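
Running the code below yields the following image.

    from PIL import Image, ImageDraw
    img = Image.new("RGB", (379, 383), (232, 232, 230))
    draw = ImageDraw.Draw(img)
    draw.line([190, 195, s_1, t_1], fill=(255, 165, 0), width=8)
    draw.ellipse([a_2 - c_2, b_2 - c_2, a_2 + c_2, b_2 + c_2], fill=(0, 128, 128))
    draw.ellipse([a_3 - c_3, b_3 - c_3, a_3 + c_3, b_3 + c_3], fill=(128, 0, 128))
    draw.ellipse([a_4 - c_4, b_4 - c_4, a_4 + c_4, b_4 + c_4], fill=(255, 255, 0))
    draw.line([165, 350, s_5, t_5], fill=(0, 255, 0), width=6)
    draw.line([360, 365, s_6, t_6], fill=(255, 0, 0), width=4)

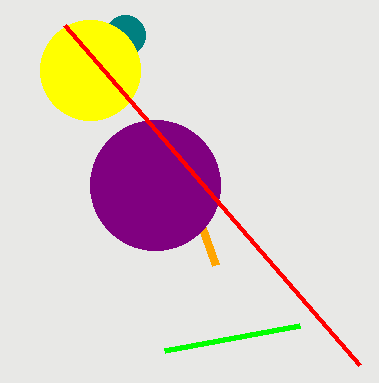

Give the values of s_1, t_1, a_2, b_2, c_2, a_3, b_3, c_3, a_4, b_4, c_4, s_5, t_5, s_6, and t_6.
s_1 = 215
t_1 = 265
a_2 = 125
b_2 = 35
c_2 = 20
a_3 = 155
b_3 = 185
c_3 = 65
a_4 = 90
b_4 = 70
c_4 = 50
s_5 = 300
t_5 = 325
s_6 = 65
t_6 = 25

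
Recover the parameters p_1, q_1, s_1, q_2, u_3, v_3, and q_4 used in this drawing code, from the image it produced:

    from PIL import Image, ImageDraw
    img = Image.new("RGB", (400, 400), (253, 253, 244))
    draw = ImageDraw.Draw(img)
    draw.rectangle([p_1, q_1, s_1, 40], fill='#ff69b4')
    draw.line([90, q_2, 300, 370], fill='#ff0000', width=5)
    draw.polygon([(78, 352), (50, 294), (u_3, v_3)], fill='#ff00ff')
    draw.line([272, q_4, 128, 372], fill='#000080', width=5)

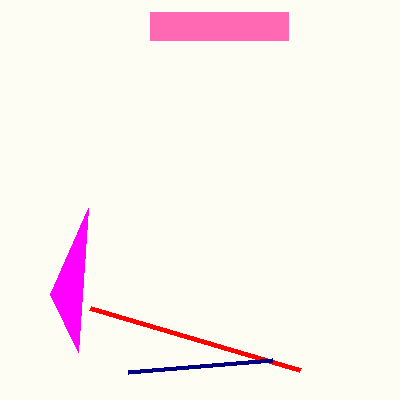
p_1 = 150; q_1 = 12; s_1 = 288; q_2 = 308; u_3 = 88; v_3 = 208; q_4 = 360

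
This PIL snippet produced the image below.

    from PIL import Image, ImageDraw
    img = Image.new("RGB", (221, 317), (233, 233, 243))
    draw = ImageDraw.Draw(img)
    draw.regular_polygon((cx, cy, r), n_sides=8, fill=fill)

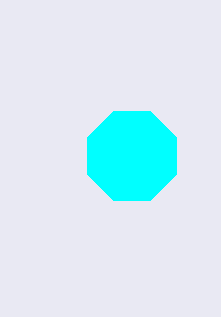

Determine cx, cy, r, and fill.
cx = 132, cy = 156, r = 48, fill = 'cyan'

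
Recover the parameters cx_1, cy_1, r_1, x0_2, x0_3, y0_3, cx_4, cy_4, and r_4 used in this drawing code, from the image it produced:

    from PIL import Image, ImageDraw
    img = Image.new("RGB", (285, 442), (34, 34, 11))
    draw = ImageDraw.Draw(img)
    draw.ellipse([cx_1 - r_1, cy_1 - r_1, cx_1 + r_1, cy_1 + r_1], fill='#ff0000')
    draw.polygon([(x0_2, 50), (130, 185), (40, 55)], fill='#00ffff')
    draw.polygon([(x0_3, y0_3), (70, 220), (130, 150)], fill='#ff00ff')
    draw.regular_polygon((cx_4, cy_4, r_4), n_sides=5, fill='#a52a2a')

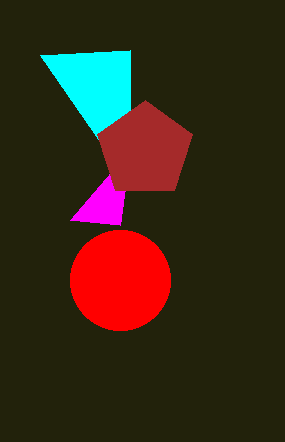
cx_1 = 120
cy_1 = 280
r_1 = 50
x0_2 = 130
x0_3 = 120
y0_3 = 225
cx_4 = 145
cy_4 = 150
r_4 = 50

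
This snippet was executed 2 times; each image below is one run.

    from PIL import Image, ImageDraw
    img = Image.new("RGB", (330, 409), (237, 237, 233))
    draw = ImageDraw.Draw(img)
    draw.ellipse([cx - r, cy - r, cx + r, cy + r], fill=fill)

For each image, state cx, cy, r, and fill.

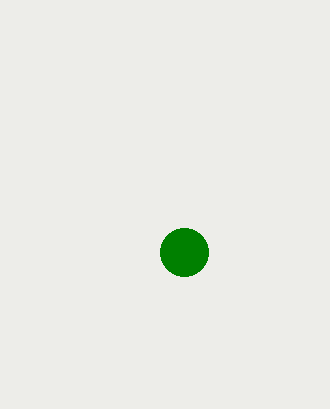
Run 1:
cx = 184; cy = 252; r = 24; fill = 'green'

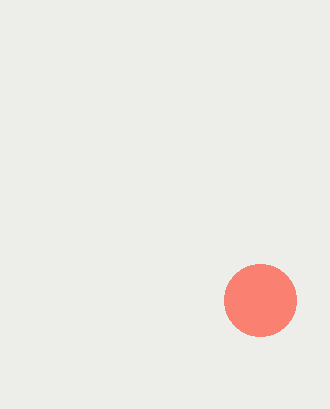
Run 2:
cx = 260, cy = 300, r = 36, fill = 'salmon'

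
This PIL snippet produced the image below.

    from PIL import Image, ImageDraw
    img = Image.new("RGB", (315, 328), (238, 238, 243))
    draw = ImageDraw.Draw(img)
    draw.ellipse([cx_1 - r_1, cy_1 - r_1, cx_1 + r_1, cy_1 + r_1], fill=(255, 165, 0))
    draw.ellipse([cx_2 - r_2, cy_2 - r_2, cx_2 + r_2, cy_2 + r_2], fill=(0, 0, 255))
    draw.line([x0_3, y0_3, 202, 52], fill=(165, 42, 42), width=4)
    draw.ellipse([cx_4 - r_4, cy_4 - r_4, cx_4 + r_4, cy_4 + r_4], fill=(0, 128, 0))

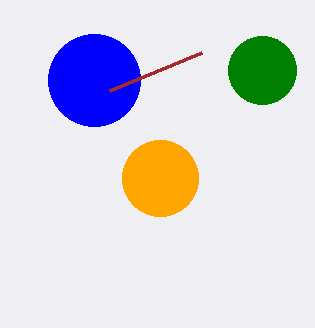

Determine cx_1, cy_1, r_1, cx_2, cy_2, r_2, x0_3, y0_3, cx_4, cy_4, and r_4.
cx_1 = 160, cy_1 = 178, r_1 = 38, cx_2 = 94, cy_2 = 80, r_2 = 46, x0_3 = 110, y0_3 = 90, cx_4 = 262, cy_4 = 70, r_4 = 34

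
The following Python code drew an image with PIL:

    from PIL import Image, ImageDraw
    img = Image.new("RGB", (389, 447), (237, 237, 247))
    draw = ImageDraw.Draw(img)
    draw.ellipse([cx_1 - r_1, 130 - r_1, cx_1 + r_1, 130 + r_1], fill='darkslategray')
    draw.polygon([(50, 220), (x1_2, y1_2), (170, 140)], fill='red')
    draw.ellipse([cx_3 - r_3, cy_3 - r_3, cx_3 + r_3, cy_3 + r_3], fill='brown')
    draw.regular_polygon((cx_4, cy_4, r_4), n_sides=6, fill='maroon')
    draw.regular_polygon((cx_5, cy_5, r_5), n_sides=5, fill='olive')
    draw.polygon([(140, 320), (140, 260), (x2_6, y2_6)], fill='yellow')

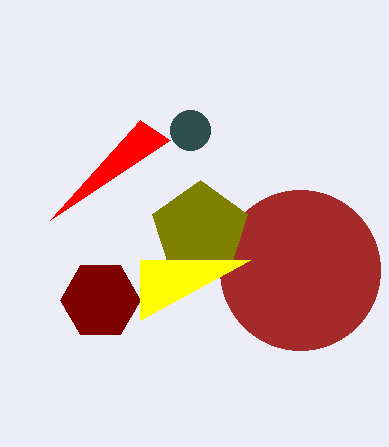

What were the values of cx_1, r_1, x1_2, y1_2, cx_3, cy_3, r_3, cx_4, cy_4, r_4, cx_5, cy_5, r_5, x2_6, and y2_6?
cx_1 = 190
r_1 = 20
x1_2 = 140
y1_2 = 120
cx_3 = 300
cy_3 = 270
r_3 = 80
cx_4 = 100
cy_4 = 300
r_4 = 40
cx_5 = 200
cy_5 = 230
r_5 = 50
x2_6 = 250
y2_6 = 260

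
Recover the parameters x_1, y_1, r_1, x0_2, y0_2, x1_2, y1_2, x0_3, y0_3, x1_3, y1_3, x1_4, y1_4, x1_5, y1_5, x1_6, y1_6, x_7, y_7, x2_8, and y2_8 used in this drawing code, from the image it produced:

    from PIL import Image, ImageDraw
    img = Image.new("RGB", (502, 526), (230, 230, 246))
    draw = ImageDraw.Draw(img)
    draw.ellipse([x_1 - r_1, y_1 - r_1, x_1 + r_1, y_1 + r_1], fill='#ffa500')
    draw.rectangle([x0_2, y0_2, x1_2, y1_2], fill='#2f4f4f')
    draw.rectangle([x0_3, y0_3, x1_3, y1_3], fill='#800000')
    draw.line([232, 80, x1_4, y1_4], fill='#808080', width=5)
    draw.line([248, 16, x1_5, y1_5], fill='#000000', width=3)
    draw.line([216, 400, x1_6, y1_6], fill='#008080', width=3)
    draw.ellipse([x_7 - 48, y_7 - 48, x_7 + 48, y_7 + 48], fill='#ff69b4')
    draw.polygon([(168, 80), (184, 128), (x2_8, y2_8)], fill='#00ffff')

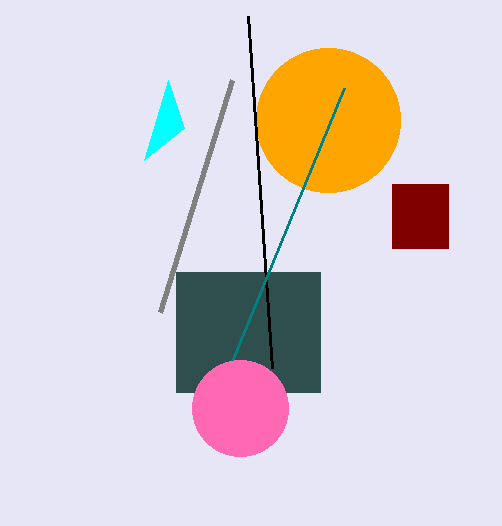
x_1 = 328; y_1 = 120; r_1 = 72; x0_2 = 176; y0_2 = 272; x1_2 = 320; y1_2 = 392; x0_3 = 392; y0_3 = 184; x1_3 = 448; y1_3 = 248; x1_4 = 160; y1_4 = 312; x1_5 = 272; y1_5 = 368; x1_6 = 344; y1_6 = 88; x_7 = 240; y_7 = 408; x2_8 = 144; y2_8 = 160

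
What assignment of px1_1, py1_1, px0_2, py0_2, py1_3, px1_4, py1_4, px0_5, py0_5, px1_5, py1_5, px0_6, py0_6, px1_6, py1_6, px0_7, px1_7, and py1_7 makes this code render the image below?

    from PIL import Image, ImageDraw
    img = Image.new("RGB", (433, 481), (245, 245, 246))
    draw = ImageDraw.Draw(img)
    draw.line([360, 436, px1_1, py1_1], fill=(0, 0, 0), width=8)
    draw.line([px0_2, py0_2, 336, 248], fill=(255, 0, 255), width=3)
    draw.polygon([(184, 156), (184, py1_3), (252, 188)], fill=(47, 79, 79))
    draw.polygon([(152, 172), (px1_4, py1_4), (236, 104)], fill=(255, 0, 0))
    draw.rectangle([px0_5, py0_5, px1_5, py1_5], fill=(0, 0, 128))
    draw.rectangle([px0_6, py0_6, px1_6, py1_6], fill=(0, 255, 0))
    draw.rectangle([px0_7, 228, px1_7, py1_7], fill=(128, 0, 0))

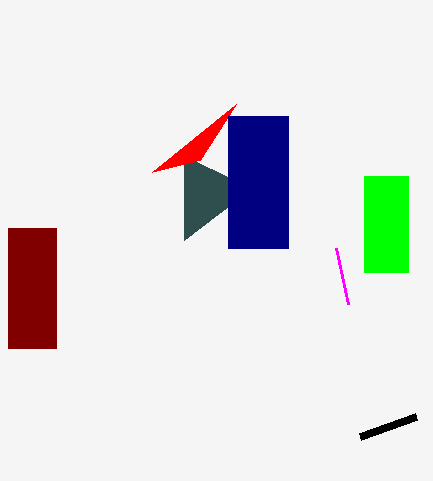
px1_1 = 416; py1_1 = 416; px0_2 = 348; py0_2 = 304; py1_3 = 240; px1_4 = 200; py1_4 = 160; px0_5 = 228; py0_5 = 116; px1_5 = 288; py1_5 = 248; px0_6 = 364; py0_6 = 176; px1_6 = 408; py1_6 = 272; px0_7 = 8; px1_7 = 56; py1_7 = 348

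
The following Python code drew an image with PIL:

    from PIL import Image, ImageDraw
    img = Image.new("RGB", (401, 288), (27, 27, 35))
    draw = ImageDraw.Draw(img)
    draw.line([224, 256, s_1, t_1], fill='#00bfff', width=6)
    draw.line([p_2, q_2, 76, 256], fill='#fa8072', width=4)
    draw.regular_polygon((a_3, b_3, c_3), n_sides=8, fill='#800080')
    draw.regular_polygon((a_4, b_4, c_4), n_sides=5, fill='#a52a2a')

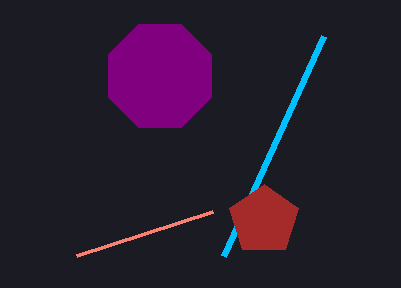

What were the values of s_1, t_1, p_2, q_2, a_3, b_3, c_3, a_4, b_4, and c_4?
s_1 = 324
t_1 = 36
p_2 = 212
q_2 = 212
a_3 = 160
b_3 = 76
c_3 = 56
a_4 = 264
b_4 = 220
c_4 = 36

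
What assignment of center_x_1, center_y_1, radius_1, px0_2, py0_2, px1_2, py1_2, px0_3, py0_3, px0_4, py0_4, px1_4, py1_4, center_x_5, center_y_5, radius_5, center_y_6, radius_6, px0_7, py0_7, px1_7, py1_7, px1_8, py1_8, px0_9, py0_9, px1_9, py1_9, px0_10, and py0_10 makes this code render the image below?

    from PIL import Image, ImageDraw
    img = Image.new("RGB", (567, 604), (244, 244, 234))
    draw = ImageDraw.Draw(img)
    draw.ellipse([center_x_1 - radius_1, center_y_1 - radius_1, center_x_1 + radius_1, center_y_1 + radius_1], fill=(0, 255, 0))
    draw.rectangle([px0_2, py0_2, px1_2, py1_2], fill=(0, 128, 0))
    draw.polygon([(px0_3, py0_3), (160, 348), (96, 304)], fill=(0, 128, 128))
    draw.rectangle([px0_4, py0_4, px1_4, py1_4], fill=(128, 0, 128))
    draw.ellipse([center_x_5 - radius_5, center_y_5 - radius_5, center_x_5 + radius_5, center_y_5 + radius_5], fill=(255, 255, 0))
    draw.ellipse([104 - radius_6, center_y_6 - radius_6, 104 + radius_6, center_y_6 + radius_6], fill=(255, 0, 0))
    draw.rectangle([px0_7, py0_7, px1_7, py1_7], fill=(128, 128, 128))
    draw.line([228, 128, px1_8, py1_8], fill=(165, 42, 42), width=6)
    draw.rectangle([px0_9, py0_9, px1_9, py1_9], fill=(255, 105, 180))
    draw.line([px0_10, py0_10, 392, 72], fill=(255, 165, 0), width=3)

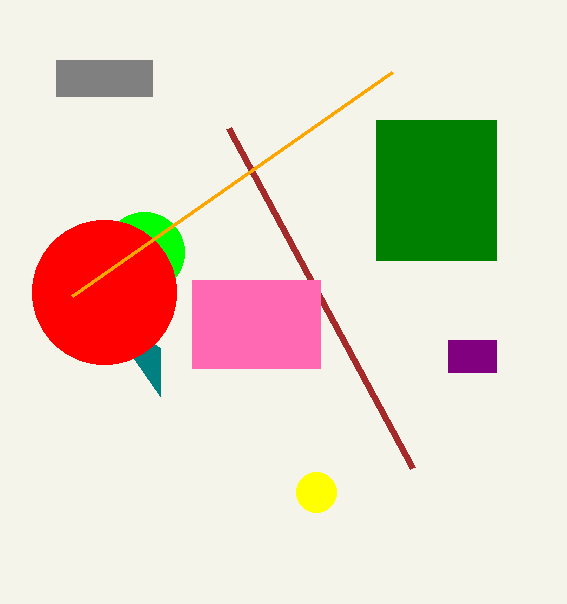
center_x_1 = 144; center_y_1 = 252; radius_1 = 40; px0_2 = 376; py0_2 = 120; px1_2 = 496; py1_2 = 260; px0_3 = 160; py0_3 = 396; px0_4 = 448; py0_4 = 340; px1_4 = 496; py1_4 = 372; center_x_5 = 316; center_y_5 = 492; radius_5 = 20; center_y_6 = 292; radius_6 = 72; px0_7 = 56; py0_7 = 60; px1_7 = 152; py1_7 = 96; px1_8 = 412; py1_8 = 468; px0_9 = 192; py0_9 = 280; px1_9 = 320; py1_9 = 368; px0_10 = 72; py0_10 = 296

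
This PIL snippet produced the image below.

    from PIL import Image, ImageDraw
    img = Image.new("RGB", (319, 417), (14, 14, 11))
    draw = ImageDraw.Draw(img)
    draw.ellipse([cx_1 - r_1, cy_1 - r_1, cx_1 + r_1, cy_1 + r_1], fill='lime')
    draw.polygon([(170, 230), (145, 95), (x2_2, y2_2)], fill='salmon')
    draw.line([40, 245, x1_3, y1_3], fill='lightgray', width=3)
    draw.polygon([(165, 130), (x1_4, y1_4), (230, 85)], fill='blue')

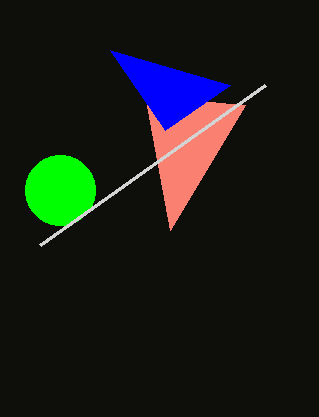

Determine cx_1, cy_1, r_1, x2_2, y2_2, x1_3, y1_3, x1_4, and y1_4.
cx_1 = 60; cy_1 = 190; r_1 = 35; x2_2 = 245; y2_2 = 105; x1_3 = 265; y1_3 = 85; x1_4 = 110; y1_4 = 50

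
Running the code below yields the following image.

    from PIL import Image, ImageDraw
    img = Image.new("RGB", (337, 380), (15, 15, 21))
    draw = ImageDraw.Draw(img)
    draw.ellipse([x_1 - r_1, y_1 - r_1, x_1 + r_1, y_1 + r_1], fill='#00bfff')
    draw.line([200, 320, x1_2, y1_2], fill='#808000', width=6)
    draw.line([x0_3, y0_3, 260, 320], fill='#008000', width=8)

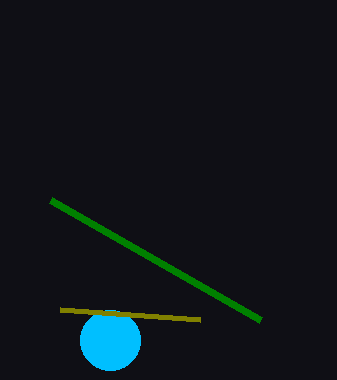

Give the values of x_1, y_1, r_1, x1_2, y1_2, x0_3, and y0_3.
x_1 = 110; y_1 = 340; r_1 = 30; x1_2 = 60; y1_2 = 310; x0_3 = 50; y0_3 = 200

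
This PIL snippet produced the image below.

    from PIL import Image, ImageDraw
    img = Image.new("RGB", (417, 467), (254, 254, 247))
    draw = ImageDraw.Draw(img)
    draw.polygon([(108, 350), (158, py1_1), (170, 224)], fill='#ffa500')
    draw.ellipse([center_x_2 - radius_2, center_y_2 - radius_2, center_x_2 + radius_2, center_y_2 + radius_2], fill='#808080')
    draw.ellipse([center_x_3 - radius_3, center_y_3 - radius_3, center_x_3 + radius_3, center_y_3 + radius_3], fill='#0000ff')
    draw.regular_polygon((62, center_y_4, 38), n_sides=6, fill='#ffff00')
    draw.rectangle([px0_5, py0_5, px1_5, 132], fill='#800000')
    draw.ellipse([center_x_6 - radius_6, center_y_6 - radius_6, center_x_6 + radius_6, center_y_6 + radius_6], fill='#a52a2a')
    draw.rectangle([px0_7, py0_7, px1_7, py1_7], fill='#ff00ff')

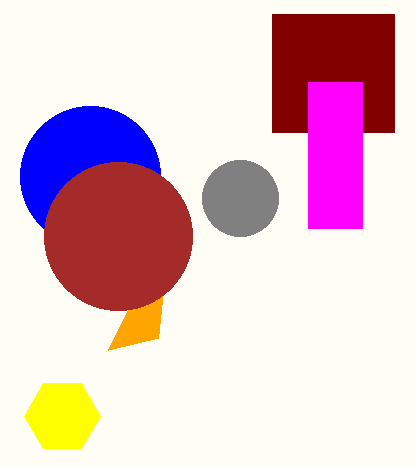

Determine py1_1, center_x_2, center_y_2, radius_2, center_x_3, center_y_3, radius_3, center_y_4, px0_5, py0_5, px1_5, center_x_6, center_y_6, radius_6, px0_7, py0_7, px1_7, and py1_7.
py1_1 = 338, center_x_2 = 240, center_y_2 = 198, radius_2 = 38, center_x_3 = 90, center_y_3 = 176, radius_3 = 70, center_y_4 = 416, px0_5 = 272, py0_5 = 14, px1_5 = 394, center_x_6 = 118, center_y_6 = 236, radius_6 = 74, px0_7 = 308, py0_7 = 82, px1_7 = 362, py1_7 = 228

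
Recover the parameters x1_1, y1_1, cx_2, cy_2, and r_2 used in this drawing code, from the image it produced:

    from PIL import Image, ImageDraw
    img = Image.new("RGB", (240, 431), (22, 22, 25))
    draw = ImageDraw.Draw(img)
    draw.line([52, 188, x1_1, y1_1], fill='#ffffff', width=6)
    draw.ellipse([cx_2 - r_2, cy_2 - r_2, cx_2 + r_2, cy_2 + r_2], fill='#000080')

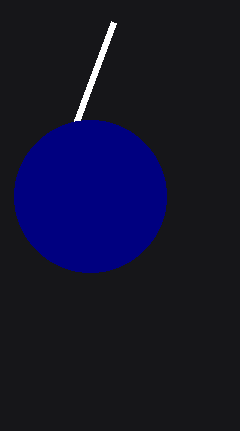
x1_1 = 114, y1_1 = 22, cx_2 = 90, cy_2 = 196, r_2 = 76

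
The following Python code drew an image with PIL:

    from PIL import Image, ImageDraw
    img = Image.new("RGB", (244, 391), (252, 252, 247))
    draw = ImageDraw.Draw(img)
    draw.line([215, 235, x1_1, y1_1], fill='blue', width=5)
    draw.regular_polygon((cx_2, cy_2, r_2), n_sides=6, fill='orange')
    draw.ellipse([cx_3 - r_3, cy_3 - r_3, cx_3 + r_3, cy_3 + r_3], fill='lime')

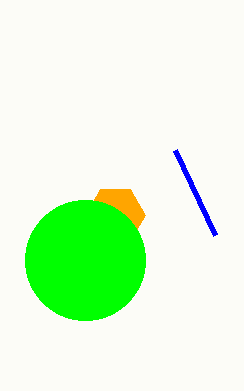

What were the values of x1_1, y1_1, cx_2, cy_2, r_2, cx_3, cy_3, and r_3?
x1_1 = 175
y1_1 = 150
cx_2 = 115
cy_2 = 215
r_2 = 30
cx_3 = 85
cy_3 = 260
r_3 = 60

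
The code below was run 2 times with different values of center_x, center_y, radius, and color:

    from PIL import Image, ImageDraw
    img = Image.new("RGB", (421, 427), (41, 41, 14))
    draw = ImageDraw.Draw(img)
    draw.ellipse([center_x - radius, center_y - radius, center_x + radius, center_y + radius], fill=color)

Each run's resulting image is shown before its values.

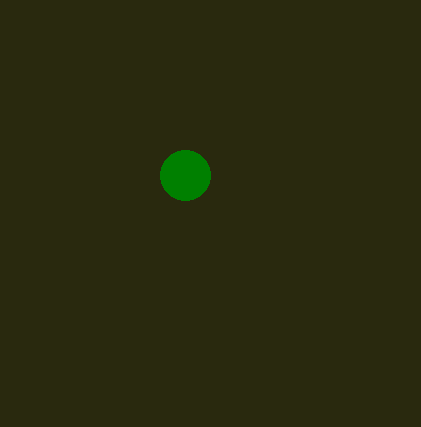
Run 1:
center_x = 185, center_y = 175, radius = 25, color = 'green'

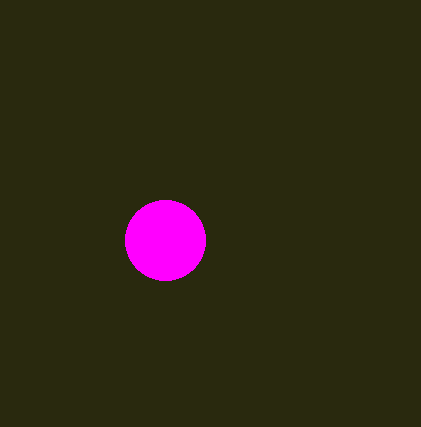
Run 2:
center_x = 165, center_y = 240, radius = 40, color = 'magenta'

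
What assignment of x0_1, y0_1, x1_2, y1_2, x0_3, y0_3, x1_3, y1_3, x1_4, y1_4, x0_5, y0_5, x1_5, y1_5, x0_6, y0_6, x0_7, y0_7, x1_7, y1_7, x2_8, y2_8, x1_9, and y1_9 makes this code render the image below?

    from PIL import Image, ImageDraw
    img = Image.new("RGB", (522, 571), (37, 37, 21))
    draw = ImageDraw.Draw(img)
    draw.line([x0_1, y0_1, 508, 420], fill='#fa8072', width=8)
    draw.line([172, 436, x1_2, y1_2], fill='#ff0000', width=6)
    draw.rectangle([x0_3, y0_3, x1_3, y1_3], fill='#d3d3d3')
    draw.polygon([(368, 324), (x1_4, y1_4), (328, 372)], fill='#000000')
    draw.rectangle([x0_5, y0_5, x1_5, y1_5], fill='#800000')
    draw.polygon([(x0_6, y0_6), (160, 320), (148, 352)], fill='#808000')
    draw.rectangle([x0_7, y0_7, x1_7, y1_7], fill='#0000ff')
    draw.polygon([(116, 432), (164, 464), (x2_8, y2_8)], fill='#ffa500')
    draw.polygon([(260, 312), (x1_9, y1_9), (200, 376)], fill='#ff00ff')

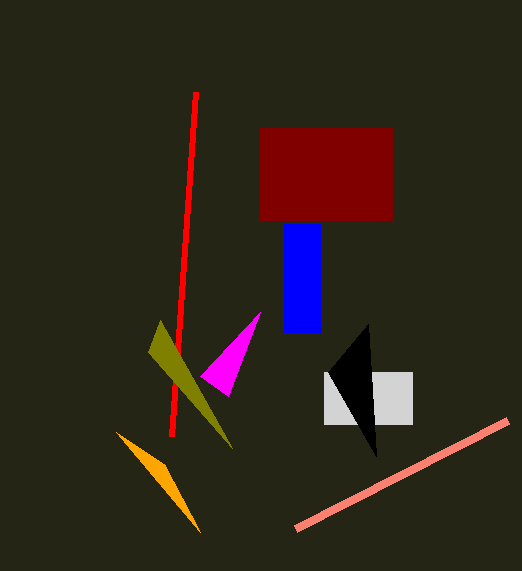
x0_1 = 296; y0_1 = 528; x1_2 = 196; y1_2 = 92; x0_3 = 324; y0_3 = 372; x1_3 = 412; y1_3 = 424; x1_4 = 376; y1_4 = 456; x0_5 = 260; y0_5 = 128; x1_5 = 392; y1_5 = 220; x0_6 = 232; y0_6 = 448; x0_7 = 284; y0_7 = 224; x1_7 = 320; y1_7 = 332; x2_8 = 200; y2_8 = 532; x1_9 = 228; y1_9 = 396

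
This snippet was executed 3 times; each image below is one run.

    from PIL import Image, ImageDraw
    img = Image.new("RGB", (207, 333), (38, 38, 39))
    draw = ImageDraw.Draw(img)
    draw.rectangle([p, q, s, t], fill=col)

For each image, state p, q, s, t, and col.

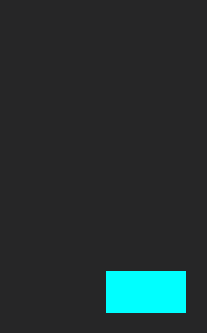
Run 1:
p = 106
q = 271
s = 185
t = 312
col = 'cyan'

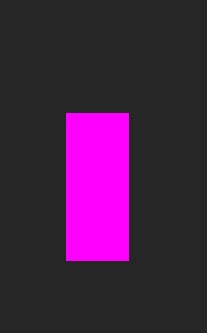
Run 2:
p = 66
q = 113
s = 128
t = 260
col = 'magenta'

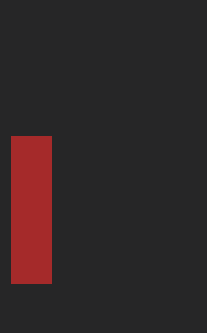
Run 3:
p = 11; q = 136; s = 51; t = 283; col = 'brown'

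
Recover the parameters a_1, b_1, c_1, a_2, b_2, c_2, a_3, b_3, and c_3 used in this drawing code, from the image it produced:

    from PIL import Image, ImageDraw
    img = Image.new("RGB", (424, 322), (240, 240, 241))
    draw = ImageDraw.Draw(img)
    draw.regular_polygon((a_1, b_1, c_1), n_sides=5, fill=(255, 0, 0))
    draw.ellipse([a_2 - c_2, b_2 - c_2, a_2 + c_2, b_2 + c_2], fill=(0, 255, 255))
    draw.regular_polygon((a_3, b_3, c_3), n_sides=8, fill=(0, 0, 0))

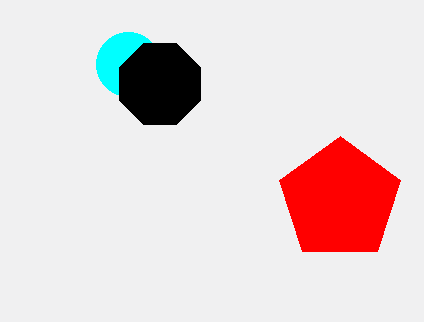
a_1 = 340; b_1 = 200; c_1 = 64; a_2 = 128; b_2 = 64; c_2 = 32; a_3 = 160; b_3 = 84; c_3 = 44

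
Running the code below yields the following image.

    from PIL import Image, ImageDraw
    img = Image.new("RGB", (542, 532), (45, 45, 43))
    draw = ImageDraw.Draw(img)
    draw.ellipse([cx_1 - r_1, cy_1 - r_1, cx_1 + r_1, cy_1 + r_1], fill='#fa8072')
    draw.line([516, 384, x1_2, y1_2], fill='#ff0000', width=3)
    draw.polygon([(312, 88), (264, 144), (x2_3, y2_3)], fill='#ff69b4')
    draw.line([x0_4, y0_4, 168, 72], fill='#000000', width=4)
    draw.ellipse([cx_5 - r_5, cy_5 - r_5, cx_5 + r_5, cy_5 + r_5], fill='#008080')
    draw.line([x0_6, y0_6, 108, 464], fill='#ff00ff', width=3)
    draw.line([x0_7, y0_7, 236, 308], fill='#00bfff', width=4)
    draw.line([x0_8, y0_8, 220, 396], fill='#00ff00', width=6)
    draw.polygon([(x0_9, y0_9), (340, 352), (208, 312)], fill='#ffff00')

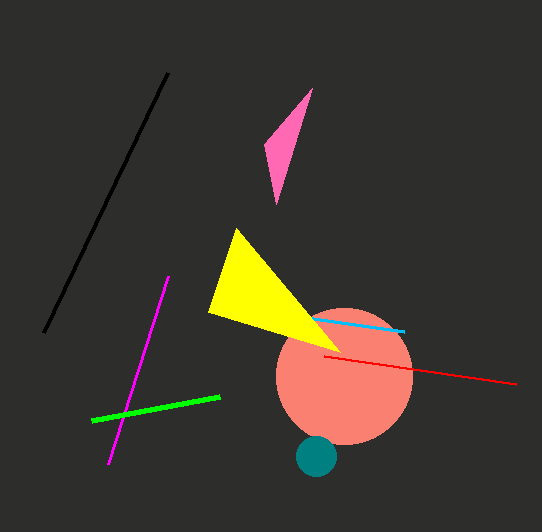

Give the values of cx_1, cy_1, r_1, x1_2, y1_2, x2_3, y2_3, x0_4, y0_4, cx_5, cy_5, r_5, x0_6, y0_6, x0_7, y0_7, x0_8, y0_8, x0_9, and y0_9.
cx_1 = 344, cy_1 = 376, r_1 = 68, x1_2 = 324, y1_2 = 356, x2_3 = 276, y2_3 = 204, x0_4 = 44, y0_4 = 332, cx_5 = 316, cy_5 = 456, r_5 = 20, x0_6 = 168, y0_6 = 276, x0_7 = 404, y0_7 = 332, x0_8 = 92, y0_8 = 420, x0_9 = 236, y0_9 = 228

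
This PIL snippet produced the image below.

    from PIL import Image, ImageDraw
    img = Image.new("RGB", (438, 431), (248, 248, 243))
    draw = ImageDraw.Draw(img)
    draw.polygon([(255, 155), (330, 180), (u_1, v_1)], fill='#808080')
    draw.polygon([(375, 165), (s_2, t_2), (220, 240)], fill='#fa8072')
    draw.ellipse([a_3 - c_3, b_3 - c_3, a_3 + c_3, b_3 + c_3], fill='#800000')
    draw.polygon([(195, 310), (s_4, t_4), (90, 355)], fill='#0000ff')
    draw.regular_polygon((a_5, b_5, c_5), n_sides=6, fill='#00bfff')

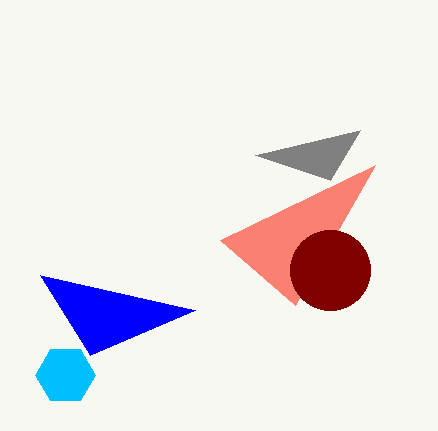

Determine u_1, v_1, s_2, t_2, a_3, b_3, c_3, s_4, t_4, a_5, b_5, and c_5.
u_1 = 360; v_1 = 130; s_2 = 295; t_2 = 305; a_3 = 330; b_3 = 270; c_3 = 40; s_4 = 40; t_4 = 275; a_5 = 65; b_5 = 375; c_5 = 30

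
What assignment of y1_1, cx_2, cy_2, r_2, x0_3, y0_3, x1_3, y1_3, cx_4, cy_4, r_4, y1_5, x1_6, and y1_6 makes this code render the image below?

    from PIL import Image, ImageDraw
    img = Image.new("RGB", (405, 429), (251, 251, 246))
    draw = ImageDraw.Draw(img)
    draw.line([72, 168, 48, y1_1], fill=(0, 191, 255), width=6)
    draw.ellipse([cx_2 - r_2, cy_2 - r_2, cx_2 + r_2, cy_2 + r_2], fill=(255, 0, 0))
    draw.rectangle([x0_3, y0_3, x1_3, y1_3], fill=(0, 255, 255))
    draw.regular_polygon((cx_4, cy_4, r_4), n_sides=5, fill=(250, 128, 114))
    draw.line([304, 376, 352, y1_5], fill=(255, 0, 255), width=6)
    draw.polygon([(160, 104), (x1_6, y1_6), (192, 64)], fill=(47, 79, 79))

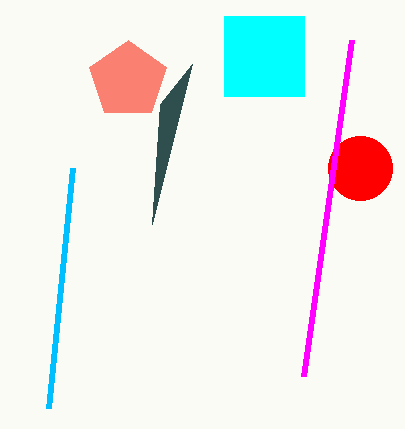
y1_1 = 408; cx_2 = 360; cy_2 = 168; r_2 = 32; x0_3 = 224; y0_3 = 16; x1_3 = 304; y1_3 = 96; cx_4 = 128; cy_4 = 80; r_4 = 40; y1_5 = 40; x1_6 = 152; y1_6 = 224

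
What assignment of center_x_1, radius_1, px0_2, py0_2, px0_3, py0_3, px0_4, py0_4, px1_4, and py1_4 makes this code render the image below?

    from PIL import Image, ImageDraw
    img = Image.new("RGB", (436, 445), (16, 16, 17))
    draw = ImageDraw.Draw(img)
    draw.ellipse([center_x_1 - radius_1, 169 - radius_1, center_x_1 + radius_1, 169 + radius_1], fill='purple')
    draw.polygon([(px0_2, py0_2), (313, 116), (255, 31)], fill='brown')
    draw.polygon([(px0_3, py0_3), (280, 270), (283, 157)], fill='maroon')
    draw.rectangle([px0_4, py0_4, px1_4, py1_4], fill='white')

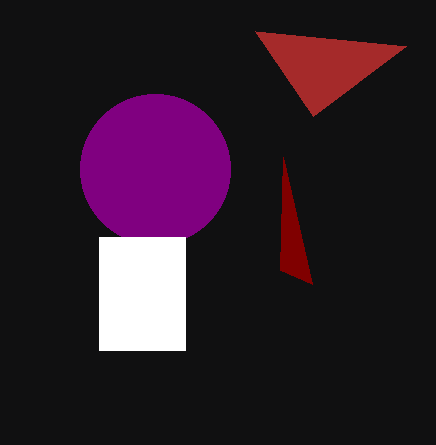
center_x_1 = 155; radius_1 = 75; px0_2 = 406; py0_2 = 46; px0_3 = 312; py0_3 = 284; px0_4 = 99; py0_4 = 237; px1_4 = 185; py1_4 = 350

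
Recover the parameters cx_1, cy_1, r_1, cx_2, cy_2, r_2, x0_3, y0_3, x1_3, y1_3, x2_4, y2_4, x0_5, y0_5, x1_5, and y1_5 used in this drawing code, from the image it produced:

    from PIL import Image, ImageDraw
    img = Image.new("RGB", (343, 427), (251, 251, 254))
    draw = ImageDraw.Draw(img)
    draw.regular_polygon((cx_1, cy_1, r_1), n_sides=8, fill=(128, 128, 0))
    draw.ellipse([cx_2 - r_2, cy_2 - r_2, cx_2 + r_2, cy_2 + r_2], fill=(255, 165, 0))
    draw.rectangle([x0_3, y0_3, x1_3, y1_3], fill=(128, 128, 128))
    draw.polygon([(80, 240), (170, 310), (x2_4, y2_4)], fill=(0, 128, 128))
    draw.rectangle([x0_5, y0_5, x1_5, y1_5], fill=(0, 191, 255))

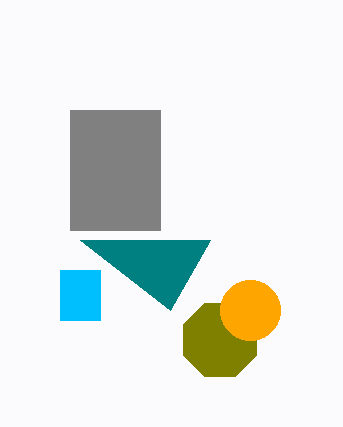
cx_1 = 220, cy_1 = 340, r_1 = 40, cx_2 = 250, cy_2 = 310, r_2 = 30, x0_3 = 70, y0_3 = 110, x1_3 = 160, y1_3 = 230, x2_4 = 210, y2_4 = 240, x0_5 = 60, y0_5 = 270, x1_5 = 100, y1_5 = 320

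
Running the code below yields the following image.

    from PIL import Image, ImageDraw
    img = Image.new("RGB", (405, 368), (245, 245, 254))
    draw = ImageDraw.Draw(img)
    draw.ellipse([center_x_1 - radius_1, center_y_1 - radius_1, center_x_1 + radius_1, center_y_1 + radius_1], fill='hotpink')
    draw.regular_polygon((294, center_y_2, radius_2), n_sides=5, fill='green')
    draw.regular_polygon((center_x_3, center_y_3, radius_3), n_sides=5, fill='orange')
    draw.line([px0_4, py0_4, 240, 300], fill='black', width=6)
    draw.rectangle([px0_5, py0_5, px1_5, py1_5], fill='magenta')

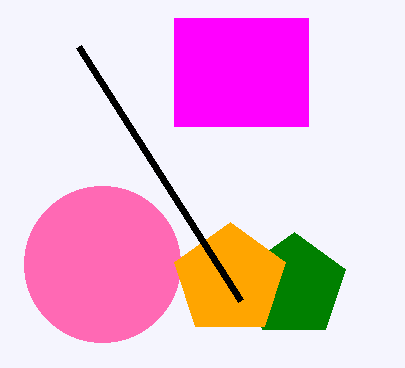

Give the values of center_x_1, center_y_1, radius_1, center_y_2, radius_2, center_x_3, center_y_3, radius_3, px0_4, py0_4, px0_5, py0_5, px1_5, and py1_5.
center_x_1 = 102; center_y_1 = 264; radius_1 = 78; center_y_2 = 286; radius_2 = 54; center_x_3 = 230; center_y_3 = 280; radius_3 = 58; px0_4 = 78; py0_4 = 46; px0_5 = 174; py0_5 = 18; px1_5 = 308; py1_5 = 126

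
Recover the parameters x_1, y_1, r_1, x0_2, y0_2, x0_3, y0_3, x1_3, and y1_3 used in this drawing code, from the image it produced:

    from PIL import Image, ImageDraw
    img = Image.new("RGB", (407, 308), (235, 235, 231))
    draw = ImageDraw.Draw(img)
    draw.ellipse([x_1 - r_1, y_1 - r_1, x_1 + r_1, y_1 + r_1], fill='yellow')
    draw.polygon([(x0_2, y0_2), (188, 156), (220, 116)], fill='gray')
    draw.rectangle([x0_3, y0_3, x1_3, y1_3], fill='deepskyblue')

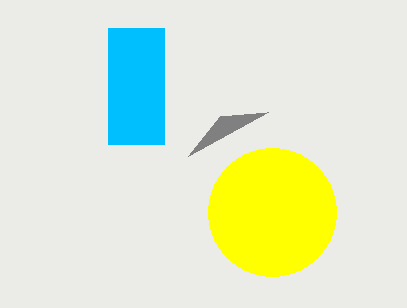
x_1 = 272, y_1 = 212, r_1 = 64, x0_2 = 268, y0_2 = 112, x0_3 = 108, y0_3 = 28, x1_3 = 164, y1_3 = 144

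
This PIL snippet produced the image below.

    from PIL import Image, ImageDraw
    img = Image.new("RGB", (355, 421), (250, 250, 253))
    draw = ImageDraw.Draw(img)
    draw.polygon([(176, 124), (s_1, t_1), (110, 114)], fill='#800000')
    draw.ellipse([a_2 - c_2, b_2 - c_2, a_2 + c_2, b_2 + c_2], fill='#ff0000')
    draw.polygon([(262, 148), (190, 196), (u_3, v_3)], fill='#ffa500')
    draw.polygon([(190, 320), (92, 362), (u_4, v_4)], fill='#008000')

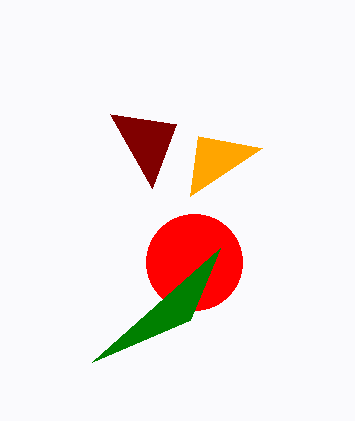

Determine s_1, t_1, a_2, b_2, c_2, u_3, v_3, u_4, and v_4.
s_1 = 152; t_1 = 188; a_2 = 194; b_2 = 262; c_2 = 48; u_3 = 198; v_3 = 136; u_4 = 220; v_4 = 248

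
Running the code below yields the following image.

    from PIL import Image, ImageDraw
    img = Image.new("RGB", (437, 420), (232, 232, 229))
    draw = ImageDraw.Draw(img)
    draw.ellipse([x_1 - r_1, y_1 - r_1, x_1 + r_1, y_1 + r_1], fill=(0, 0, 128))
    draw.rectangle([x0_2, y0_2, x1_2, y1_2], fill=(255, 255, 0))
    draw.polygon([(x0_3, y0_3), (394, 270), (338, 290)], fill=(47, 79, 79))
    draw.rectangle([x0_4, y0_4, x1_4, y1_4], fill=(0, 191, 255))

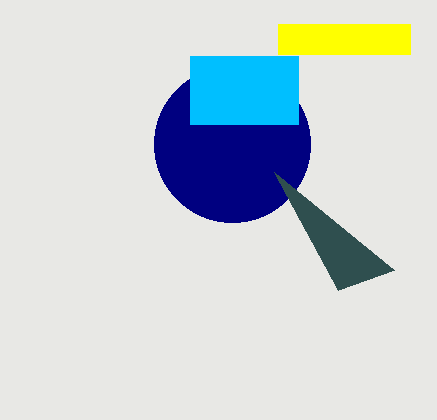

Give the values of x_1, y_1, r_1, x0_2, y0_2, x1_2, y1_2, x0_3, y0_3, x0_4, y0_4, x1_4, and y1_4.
x_1 = 232
y_1 = 144
r_1 = 78
x0_2 = 278
y0_2 = 24
x1_2 = 410
y1_2 = 54
x0_3 = 274
y0_3 = 172
x0_4 = 190
y0_4 = 56
x1_4 = 298
y1_4 = 124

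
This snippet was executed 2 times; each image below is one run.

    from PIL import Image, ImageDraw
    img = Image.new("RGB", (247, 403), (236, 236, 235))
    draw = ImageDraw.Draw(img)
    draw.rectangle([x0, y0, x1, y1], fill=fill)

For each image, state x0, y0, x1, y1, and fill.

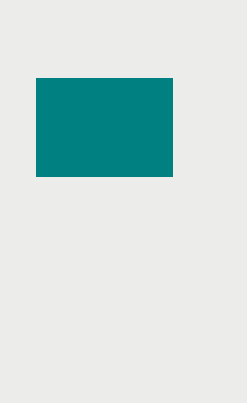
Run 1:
x0 = 36
y0 = 78
x1 = 172
y1 = 176
fill = 'teal'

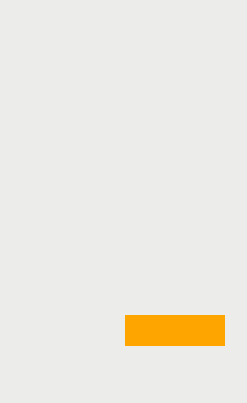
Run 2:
x0 = 125; y0 = 315; x1 = 224; y1 = 345; fill = 'orange'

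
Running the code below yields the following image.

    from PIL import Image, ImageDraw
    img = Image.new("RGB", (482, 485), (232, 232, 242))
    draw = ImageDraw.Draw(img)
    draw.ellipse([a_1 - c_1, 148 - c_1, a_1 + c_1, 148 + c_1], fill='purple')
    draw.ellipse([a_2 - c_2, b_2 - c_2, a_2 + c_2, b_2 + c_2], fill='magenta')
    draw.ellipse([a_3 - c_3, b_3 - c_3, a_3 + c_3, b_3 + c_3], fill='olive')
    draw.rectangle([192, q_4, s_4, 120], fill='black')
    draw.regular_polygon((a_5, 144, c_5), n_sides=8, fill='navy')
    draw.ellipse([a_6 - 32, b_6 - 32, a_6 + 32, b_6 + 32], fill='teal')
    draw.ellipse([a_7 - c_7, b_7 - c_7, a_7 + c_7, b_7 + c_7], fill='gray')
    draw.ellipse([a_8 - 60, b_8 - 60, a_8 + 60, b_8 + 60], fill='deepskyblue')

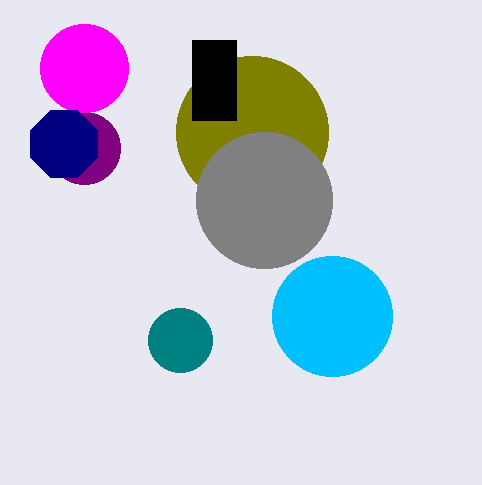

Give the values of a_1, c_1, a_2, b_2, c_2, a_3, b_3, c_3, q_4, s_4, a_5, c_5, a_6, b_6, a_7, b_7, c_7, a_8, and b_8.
a_1 = 84
c_1 = 36
a_2 = 84
b_2 = 68
c_2 = 44
a_3 = 252
b_3 = 132
c_3 = 76
q_4 = 40
s_4 = 236
a_5 = 64
c_5 = 36
a_6 = 180
b_6 = 340
a_7 = 264
b_7 = 200
c_7 = 68
a_8 = 332
b_8 = 316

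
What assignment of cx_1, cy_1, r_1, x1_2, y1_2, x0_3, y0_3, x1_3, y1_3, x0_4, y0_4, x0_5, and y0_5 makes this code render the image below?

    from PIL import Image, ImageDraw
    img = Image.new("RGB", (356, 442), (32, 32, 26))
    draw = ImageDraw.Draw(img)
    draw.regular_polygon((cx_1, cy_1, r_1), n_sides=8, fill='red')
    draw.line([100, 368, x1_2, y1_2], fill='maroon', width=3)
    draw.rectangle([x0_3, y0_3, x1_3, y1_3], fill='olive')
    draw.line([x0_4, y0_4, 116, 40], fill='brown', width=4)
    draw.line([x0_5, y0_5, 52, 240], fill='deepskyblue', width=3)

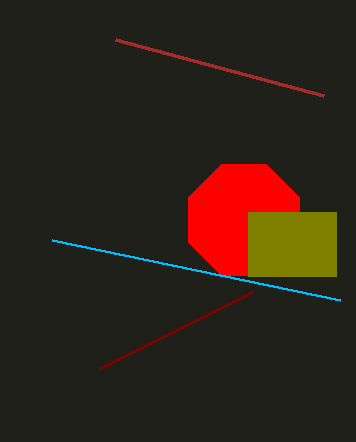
cx_1 = 244
cy_1 = 220
r_1 = 60
x1_2 = 252
y1_2 = 292
x0_3 = 248
y0_3 = 212
x1_3 = 336
y1_3 = 276
x0_4 = 324
y0_4 = 96
x0_5 = 340
y0_5 = 300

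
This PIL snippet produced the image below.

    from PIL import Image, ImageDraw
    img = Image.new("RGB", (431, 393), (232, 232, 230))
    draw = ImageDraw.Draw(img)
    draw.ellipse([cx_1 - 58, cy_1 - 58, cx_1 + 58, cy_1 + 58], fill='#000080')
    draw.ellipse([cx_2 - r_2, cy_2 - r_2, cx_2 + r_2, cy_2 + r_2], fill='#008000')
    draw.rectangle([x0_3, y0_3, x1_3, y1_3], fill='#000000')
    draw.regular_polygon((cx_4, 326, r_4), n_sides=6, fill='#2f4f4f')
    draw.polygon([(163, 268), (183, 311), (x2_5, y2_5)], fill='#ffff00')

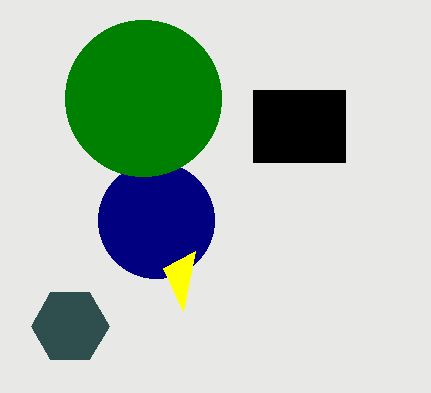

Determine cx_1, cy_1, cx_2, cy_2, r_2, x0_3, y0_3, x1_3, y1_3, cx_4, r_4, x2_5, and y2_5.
cx_1 = 156
cy_1 = 220
cx_2 = 143
cy_2 = 98
r_2 = 78
x0_3 = 253
y0_3 = 90
x1_3 = 345
y1_3 = 162
cx_4 = 70
r_4 = 39
x2_5 = 195
y2_5 = 251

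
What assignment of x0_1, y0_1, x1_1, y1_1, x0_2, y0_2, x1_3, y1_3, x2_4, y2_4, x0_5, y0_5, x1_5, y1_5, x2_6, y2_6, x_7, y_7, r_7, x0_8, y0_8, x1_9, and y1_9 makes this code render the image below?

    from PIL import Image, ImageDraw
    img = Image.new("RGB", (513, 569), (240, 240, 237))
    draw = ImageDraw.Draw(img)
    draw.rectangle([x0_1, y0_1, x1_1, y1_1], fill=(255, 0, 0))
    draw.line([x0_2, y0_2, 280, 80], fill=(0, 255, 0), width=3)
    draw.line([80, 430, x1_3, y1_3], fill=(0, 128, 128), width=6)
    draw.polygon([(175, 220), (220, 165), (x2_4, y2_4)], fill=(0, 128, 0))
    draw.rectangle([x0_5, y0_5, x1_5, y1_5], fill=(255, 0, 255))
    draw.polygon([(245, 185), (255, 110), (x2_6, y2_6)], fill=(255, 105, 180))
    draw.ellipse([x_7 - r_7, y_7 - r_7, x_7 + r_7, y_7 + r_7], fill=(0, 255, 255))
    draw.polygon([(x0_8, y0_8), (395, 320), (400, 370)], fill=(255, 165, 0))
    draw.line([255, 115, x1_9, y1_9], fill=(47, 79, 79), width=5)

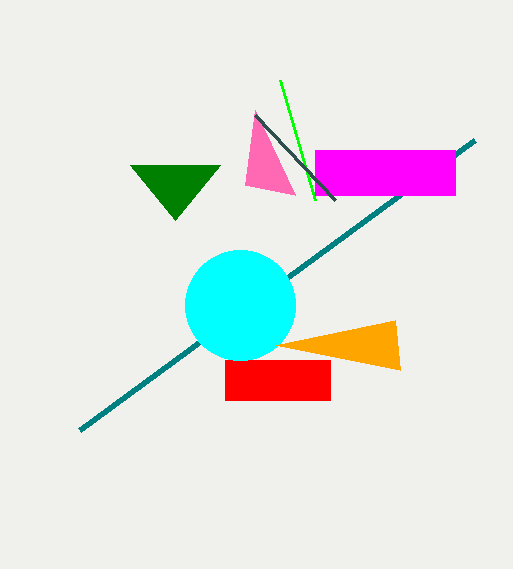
x0_1 = 225, y0_1 = 360, x1_1 = 330, y1_1 = 400, x0_2 = 315, y0_2 = 200, x1_3 = 475, y1_3 = 140, x2_4 = 130, y2_4 = 165, x0_5 = 315, y0_5 = 150, x1_5 = 455, y1_5 = 195, x2_6 = 295, y2_6 = 195, x_7 = 240, y_7 = 305, r_7 = 55, x0_8 = 275, y0_8 = 345, x1_9 = 335, y1_9 = 200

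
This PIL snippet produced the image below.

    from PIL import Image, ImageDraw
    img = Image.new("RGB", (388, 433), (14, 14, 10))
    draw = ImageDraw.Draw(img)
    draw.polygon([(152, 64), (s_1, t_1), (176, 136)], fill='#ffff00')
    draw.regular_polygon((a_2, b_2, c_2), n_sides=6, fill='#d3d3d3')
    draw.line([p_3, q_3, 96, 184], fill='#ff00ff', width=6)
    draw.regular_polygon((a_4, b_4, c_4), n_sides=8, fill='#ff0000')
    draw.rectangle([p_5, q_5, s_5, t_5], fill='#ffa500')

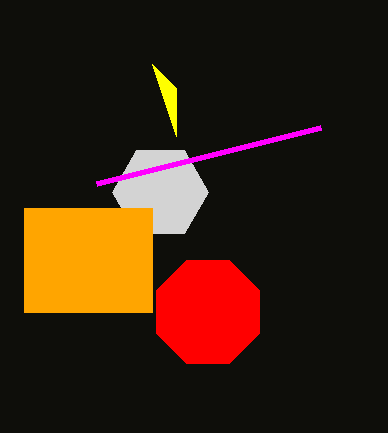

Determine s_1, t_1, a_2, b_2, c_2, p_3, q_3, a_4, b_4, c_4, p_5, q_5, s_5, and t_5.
s_1 = 176, t_1 = 88, a_2 = 160, b_2 = 192, c_2 = 48, p_3 = 320, q_3 = 128, a_4 = 208, b_4 = 312, c_4 = 56, p_5 = 24, q_5 = 208, s_5 = 152, t_5 = 312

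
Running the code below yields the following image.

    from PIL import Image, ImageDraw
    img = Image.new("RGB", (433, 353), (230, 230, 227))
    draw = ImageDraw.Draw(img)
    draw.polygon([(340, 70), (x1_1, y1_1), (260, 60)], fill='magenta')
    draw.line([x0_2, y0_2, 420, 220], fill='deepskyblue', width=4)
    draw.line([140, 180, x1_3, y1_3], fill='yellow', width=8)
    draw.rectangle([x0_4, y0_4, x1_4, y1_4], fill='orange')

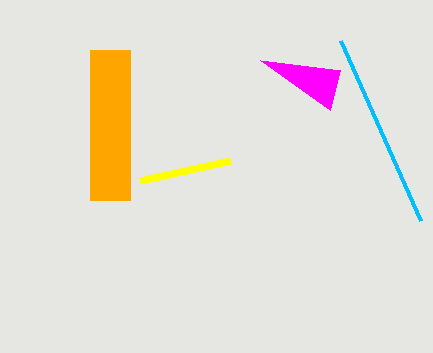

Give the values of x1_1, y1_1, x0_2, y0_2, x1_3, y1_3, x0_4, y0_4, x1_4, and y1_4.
x1_1 = 330; y1_1 = 110; x0_2 = 340; y0_2 = 40; x1_3 = 230; y1_3 = 160; x0_4 = 90; y0_4 = 50; x1_4 = 130; y1_4 = 200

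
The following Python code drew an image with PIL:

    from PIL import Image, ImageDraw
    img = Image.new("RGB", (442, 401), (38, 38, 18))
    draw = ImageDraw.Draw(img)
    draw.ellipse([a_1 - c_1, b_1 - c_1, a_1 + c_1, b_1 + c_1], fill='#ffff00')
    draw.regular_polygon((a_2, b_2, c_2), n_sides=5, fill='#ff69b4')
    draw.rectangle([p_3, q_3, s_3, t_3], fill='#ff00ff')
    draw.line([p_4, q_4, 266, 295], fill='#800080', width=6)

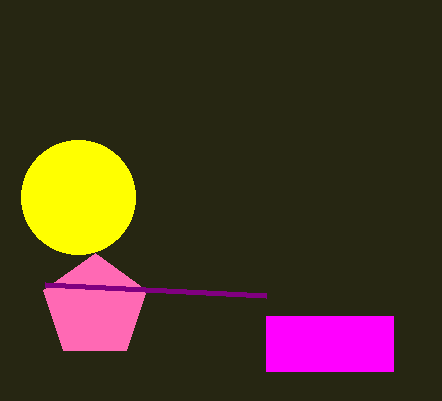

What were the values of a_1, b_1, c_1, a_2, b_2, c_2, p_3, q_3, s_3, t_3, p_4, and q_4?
a_1 = 78, b_1 = 197, c_1 = 57, a_2 = 95, b_2 = 307, c_2 = 54, p_3 = 266, q_3 = 316, s_3 = 393, t_3 = 371, p_4 = 45, q_4 = 284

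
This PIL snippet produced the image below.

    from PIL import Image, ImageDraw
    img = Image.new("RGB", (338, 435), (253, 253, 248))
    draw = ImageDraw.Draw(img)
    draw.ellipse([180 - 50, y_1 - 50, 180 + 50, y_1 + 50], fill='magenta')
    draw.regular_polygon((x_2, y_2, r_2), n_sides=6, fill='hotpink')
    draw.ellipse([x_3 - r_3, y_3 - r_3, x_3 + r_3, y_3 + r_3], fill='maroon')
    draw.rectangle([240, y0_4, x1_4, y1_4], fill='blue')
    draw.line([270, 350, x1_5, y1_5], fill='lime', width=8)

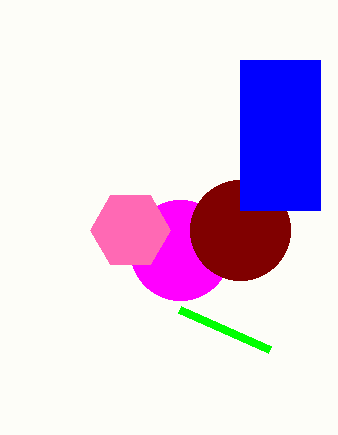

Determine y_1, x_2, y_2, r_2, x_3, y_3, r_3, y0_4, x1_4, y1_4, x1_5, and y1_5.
y_1 = 250; x_2 = 130; y_2 = 230; r_2 = 40; x_3 = 240; y_3 = 230; r_3 = 50; y0_4 = 60; x1_4 = 320; y1_4 = 210; x1_5 = 180; y1_5 = 310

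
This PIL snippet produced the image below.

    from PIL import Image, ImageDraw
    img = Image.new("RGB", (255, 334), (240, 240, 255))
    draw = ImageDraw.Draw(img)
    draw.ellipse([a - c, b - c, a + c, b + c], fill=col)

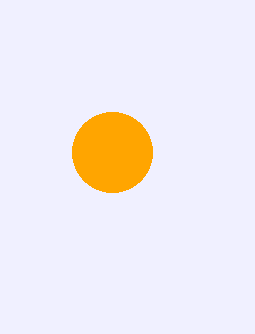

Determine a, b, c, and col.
a = 112; b = 152; c = 40; col = 'orange'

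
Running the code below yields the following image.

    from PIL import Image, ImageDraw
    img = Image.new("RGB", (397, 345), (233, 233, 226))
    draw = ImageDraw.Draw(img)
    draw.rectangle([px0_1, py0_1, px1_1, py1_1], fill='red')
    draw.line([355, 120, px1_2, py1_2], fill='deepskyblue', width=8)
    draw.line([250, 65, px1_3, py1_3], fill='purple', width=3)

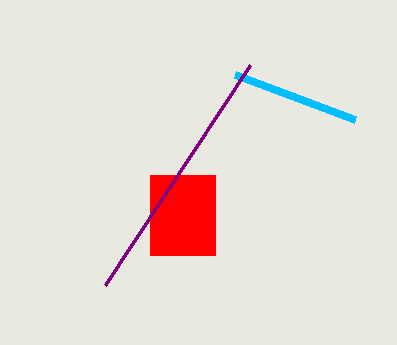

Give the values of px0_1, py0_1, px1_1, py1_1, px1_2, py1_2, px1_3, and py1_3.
px0_1 = 150; py0_1 = 175; px1_1 = 215; py1_1 = 255; px1_2 = 235; py1_2 = 75; px1_3 = 105; py1_3 = 285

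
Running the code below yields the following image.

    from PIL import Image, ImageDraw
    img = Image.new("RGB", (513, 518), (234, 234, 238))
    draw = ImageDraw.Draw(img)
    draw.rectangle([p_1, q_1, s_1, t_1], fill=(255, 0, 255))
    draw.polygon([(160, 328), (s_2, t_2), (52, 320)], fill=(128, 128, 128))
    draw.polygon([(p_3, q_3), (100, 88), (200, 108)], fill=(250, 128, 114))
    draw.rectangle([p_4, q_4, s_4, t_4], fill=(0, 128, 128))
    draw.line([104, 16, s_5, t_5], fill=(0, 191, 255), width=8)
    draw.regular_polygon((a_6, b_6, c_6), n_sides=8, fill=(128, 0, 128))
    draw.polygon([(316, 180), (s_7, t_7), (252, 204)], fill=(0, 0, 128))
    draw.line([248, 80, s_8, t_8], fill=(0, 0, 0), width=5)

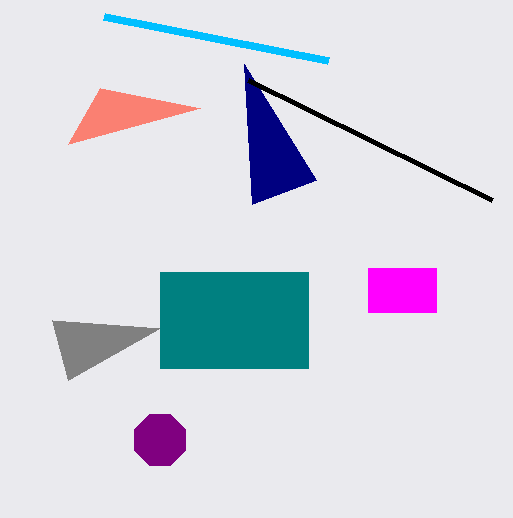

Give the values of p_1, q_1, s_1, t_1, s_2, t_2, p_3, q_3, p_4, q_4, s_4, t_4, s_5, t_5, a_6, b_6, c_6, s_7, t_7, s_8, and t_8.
p_1 = 368; q_1 = 268; s_1 = 436; t_1 = 312; s_2 = 68; t_2 = 380; p_3 = 68; q_3 = 144; p_4 = 160; q_4 = 272; s_4 = 308; t_4 = 368; s_5 = 328; t_5 = 60; a_6 = 160; b_6 = 440; c_6 = 28; s_7 = 244; t_7 = 64; s_8 = 492; t_8 = 200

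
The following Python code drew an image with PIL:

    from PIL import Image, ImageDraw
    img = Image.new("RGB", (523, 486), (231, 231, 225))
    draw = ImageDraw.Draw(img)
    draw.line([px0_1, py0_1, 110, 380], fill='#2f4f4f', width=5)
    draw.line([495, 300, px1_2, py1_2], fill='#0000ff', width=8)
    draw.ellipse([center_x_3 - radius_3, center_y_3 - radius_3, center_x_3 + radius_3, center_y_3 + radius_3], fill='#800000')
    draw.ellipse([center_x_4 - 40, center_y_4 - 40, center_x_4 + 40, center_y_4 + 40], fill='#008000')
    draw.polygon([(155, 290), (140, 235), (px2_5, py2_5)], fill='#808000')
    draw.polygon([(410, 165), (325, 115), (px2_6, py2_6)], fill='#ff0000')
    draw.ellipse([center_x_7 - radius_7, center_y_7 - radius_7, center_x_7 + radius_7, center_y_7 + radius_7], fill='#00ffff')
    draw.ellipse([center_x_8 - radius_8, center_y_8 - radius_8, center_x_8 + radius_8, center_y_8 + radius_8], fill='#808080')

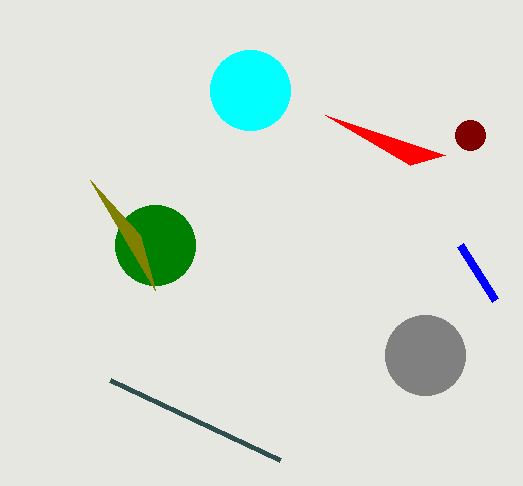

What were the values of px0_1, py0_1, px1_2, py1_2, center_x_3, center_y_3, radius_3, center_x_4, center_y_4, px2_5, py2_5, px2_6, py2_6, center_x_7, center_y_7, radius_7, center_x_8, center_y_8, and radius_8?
px0_1 = 280; py0_1 = 460; px1_2 = 460; py1_2 = 245; center_x_3 = 470; center_y_3 = 135; radius_3 = 15; center_x_4 = 155; center_y_4 = 245; px2_5 = 90; py2_5 = 180; px2_6 = 445; py2_6 = 155; center_x_7 = 250; center_y_7 = 90; radius_7 = 40; center_x_8 = 425; center_y_8 = 355; radius_8 = 40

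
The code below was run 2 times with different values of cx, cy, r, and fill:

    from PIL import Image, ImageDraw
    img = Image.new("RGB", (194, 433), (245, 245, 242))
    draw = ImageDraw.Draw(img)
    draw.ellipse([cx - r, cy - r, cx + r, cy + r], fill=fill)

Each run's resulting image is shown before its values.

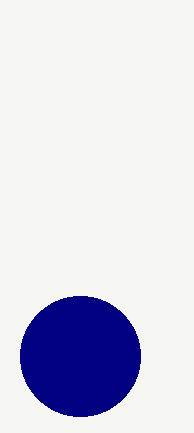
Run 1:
cx = 80; cy = 356; r = 60; fill = 'navy'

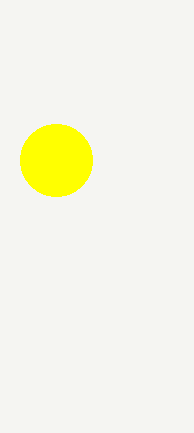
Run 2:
cx = 56, cy = 160, r = 36, fill = 'yellow'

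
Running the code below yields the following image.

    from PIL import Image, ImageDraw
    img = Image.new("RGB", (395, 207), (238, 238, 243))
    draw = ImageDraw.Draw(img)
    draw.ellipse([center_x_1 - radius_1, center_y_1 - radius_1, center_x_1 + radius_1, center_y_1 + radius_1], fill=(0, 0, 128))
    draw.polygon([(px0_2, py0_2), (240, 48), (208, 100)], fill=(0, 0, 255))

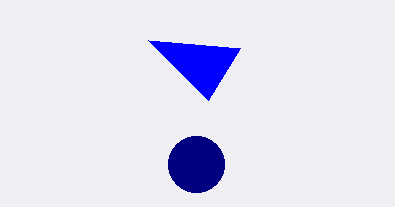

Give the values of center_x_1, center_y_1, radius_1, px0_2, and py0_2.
center_x_1 = 196; center_y_1 = 164; radius_1 = 28; px0_2 = 148; py0_2 = 40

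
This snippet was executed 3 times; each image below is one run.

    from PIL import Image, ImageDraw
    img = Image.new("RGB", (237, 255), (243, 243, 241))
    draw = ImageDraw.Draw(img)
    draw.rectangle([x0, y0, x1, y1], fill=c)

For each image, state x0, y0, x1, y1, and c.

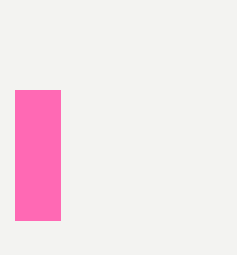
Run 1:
x0 = 15
y0 = 90
x1 = 60
y1 = 220
c = 'hotpink'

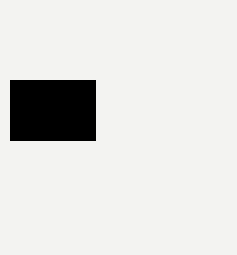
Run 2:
x0 = 10, y0 = 80, x1 = 95, y1 = 140, c = 'black'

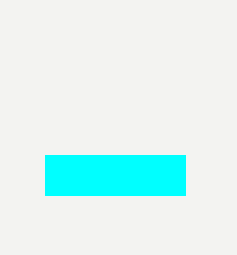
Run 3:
x0 = 45
y0 = 155
x1 = 185
y1 = 195
c = 'cyan'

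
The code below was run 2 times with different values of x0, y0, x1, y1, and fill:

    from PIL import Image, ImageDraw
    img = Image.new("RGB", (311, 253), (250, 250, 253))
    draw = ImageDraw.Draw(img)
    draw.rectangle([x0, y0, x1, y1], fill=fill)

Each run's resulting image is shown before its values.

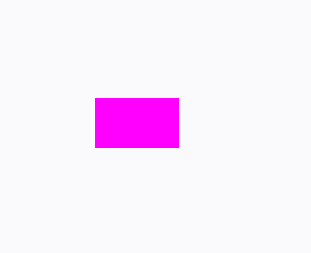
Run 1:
x0 = 95; y0 = 98; x1 = 178; y1 = 147; fill = 'magenta'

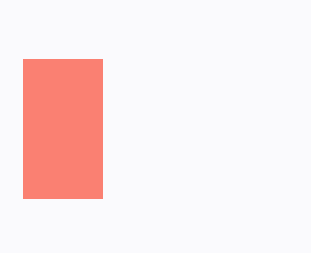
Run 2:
x0 = 23; y0 = 59; x1 = 102; y1 = 198; fill = 'salmon'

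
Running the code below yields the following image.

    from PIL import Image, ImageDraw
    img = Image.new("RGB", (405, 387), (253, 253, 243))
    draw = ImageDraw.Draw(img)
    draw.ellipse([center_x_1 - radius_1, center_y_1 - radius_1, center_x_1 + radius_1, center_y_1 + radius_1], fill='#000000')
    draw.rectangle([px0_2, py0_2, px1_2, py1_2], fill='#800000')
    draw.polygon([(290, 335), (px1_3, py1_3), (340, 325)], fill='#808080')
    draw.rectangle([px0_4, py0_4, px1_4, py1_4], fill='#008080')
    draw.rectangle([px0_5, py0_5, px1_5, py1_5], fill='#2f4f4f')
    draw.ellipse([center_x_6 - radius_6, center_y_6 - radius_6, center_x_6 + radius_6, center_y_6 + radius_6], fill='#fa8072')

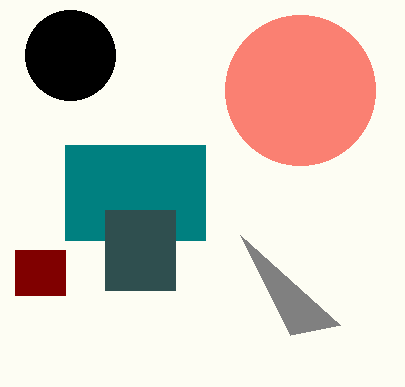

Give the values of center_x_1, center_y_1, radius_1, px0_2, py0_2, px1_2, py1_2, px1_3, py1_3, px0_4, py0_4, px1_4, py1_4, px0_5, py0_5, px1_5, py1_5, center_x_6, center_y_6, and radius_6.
center_x_1 = 70, center_y_1 = 55, radius_1 = 45, px0_2 = 15, py0_2 = 250, px1_2 = 65, py1_2 = 295, px1_3 = 240, py1_3 = 235, px0_4 = 65, py0_4 = 145, px1_4 = 205, py1_4 = 240, px0_5 = 105, py0_5 = 210, px1_5 = 175, py1_5 = 290, center_x_6 = 300, center_y_6 = 90, radius_6 = 75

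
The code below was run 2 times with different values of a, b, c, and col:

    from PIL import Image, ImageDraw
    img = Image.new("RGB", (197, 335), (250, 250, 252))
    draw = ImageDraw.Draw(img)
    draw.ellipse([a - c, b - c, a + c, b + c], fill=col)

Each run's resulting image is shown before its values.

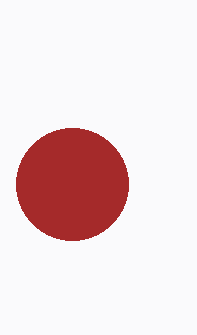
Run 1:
a = 72
b = 184
c = 56
col = 'brown'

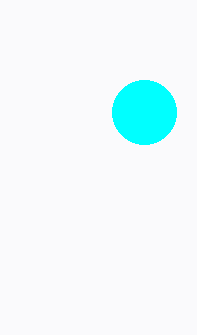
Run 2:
a = 144, b = 112, c = 32, col = 'cyan'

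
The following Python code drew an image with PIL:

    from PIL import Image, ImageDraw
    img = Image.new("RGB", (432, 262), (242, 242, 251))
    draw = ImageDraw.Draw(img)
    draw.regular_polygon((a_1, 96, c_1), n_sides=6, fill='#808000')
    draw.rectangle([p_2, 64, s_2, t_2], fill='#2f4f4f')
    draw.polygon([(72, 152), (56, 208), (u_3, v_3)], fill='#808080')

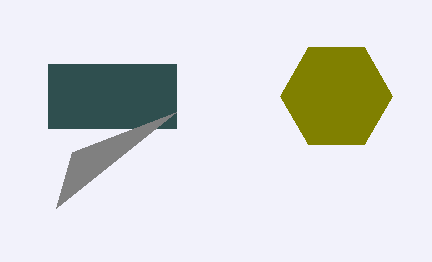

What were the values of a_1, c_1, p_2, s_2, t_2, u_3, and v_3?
a_1 = 336; c_1 = 56; p_2 = 48; s_2 = 176; t_2 = 128; u_3 = 176; v_3 = 112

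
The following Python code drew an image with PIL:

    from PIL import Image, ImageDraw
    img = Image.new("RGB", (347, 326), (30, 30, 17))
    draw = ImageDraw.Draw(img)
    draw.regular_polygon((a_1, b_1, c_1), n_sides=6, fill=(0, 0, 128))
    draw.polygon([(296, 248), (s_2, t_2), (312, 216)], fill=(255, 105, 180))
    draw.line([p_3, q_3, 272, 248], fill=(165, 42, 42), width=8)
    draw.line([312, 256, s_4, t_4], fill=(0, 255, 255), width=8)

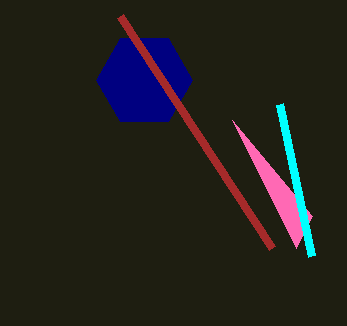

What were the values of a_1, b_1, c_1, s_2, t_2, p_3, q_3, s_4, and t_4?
a_1 = 144; b_1 = 80; c_1 = 48; s_2 = 232; t_2 = 120; p_3 = 120; q_3 = 16; s_4 = 280; t_4 = 104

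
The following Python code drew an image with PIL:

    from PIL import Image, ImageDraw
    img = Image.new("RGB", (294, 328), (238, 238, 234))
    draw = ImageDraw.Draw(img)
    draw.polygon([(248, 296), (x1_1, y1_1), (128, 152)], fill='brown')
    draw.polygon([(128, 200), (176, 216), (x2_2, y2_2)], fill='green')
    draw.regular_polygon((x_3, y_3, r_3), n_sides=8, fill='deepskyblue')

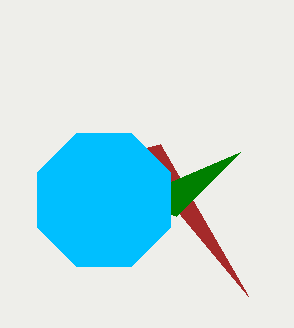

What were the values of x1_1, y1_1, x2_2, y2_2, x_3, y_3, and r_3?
x1_1 = 160; y1_1 = 144; x2_2 = 240; y2_2 = 152; x_3 = 104; y_3 = 200; r_3 = 72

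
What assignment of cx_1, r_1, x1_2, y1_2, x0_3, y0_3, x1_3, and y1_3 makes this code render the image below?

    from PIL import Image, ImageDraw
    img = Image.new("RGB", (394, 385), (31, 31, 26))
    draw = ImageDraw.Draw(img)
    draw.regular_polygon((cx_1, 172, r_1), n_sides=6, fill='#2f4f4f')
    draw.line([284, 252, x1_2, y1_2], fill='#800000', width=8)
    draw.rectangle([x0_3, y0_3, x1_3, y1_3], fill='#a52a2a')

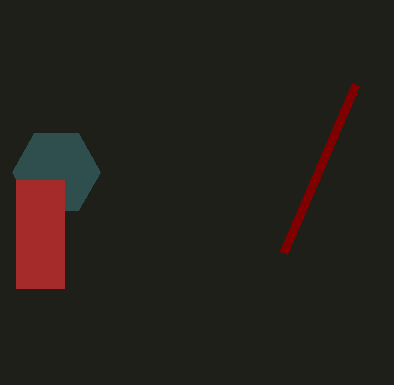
cx_1 = 56, r_1 = 44, x1_2 = 356, y1_2 = 84, x0_3 = 16, y0_3 = 180, x1_3 = 64, y1_3 = 288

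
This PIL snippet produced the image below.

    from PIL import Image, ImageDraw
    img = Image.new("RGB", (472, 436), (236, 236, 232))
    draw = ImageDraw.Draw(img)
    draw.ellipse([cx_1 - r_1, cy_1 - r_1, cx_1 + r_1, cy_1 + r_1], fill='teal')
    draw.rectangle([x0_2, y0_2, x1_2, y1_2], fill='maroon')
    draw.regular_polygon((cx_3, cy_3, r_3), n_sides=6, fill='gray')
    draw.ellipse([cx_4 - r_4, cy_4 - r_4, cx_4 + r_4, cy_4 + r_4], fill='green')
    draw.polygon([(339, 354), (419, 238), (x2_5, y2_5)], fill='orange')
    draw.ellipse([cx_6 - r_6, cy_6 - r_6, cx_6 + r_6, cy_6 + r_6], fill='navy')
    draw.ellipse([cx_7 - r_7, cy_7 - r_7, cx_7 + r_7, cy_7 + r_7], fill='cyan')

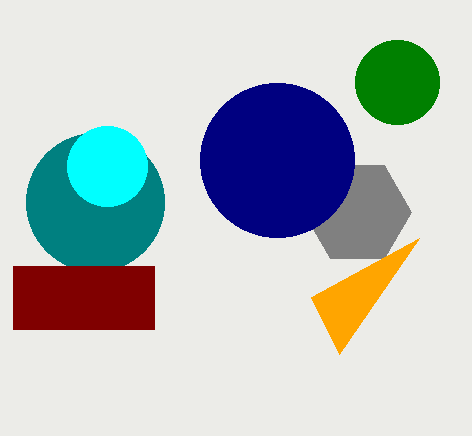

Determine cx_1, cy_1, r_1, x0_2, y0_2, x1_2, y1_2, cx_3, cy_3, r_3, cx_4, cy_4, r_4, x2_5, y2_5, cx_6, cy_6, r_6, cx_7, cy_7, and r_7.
cx_1 = 95, cy_1 = 202, r_1 = 69, x0_2 = 13, y0_2 = 266, x1_2 = 154, y1_2 = 329, cx_3 = 357, cy_3 = 212, r_3 = 54, cx_4 = 397, cy_4 = 82, r_4 = 42, x2_5 = 311, y2_5 = 297, cx_6 = 277, cy_6 = 160, r_6 = 77, cx_7 = 107, cy_7 = 166, r_7 = 40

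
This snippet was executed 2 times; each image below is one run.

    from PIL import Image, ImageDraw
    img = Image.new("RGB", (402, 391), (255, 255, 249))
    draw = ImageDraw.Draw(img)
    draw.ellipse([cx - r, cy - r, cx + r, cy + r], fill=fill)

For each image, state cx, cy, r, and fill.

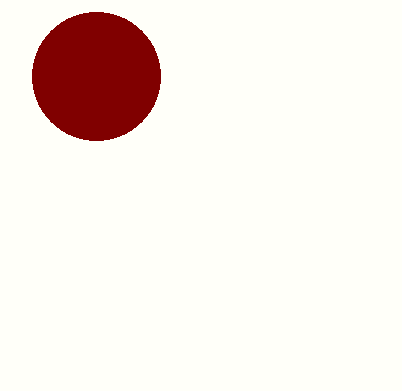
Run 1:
cx = 96
cy = 76
r = 64
fill = 'maroon'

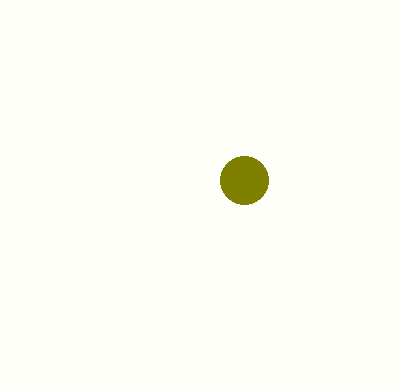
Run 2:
cx = 244, cy = 180, r = 24, fill = 'olive'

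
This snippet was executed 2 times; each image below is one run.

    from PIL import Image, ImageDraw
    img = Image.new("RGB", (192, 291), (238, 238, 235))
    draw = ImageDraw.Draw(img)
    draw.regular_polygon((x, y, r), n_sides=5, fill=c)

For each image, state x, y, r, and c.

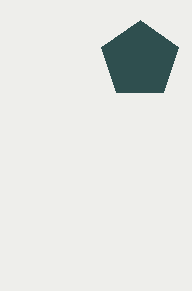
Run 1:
x = 140
y = 60
r = 40
c = 'darkslategray'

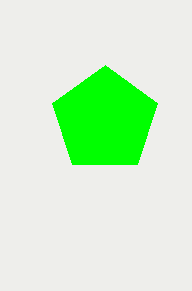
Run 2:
x = 105
y = 120
r = 55
c = 'lime'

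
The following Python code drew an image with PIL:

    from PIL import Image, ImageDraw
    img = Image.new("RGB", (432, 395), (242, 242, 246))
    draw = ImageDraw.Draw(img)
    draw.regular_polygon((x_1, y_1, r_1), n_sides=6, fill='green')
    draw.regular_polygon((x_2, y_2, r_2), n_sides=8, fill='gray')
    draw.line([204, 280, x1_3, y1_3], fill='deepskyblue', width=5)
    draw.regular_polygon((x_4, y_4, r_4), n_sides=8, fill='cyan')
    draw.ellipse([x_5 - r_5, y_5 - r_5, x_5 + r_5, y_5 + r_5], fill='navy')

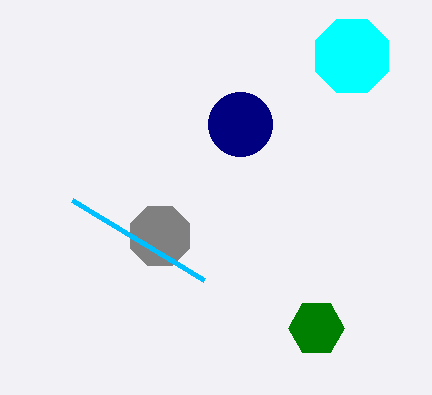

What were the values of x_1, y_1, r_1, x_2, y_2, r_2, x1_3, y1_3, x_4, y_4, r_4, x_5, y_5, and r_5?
x_1 = 316
y_1 = 328
r_1 = 28
x_2 = 160
y_2 = 236
r_2 = 32
x1_3 = 72
y1_3 = 200
x_4 = 352
y_4 = 56
r_4 = 40
x_5 = 240
y_5 = 124
r_5 = 32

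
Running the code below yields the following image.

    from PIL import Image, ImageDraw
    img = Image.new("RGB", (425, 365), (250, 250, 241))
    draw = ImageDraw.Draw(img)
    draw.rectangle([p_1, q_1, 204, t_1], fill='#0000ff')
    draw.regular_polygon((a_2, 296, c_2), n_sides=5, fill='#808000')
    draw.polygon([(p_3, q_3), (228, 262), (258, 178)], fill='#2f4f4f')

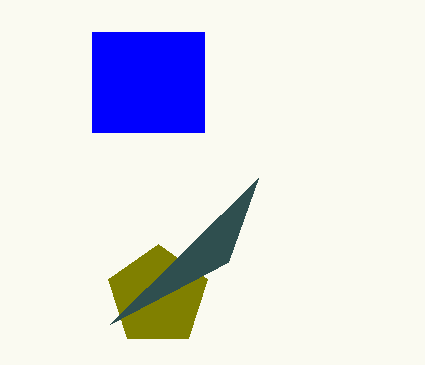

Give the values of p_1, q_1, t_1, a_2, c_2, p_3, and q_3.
p_1 = 92; q_1 = 32; t_1 = 132; a_2 = 158; c_2 = 52; p_3 = 110; q_3 = 324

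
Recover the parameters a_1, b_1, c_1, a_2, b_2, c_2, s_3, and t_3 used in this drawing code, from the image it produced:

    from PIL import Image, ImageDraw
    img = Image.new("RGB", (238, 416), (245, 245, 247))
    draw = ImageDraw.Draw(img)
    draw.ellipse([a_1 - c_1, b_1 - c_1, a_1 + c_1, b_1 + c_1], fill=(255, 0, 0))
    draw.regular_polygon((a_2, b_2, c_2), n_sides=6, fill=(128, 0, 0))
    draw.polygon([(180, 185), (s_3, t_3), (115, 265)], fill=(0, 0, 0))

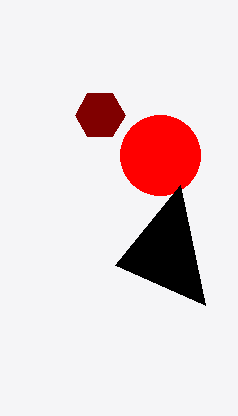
a_1 = 160, b_1 = 155, c_1 = 40, a_2 = 100, b_2 = 115, c_2 = 25, s_3 = 205, t_3 = 305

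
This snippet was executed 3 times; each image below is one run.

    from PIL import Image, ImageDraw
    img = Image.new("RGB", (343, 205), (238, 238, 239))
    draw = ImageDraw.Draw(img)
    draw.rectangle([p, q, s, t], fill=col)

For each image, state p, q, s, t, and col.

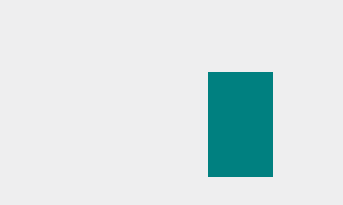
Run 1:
p = 208, q = 72, s = 272, t = 176, col = 'teal'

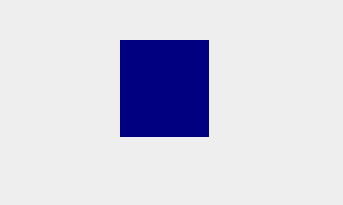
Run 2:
p = 120, q = 40, s = 208, t = 136, col = 'navy'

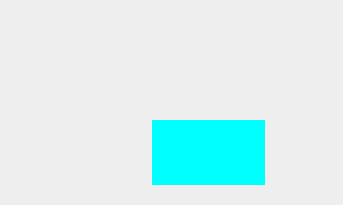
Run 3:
p = 152; q = 120; s = 264; t = 184; col = 'cyan'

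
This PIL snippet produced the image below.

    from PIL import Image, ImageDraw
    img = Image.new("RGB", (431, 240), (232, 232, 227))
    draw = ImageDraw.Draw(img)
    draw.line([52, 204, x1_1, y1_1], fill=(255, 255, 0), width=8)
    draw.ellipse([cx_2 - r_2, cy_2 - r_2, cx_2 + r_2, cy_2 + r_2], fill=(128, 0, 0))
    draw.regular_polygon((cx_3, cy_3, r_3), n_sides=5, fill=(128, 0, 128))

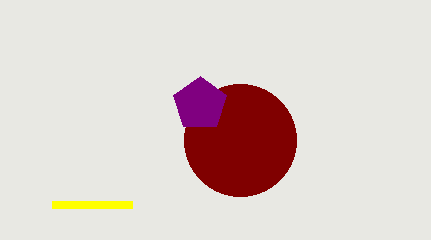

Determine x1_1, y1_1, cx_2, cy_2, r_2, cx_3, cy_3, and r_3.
x1_1 = 132
y1_1 = 204
cx_2 = 240
cy_2 = 140
r_2 = 56
cx_3 = 200
cy_3 = 104
r_3 = 28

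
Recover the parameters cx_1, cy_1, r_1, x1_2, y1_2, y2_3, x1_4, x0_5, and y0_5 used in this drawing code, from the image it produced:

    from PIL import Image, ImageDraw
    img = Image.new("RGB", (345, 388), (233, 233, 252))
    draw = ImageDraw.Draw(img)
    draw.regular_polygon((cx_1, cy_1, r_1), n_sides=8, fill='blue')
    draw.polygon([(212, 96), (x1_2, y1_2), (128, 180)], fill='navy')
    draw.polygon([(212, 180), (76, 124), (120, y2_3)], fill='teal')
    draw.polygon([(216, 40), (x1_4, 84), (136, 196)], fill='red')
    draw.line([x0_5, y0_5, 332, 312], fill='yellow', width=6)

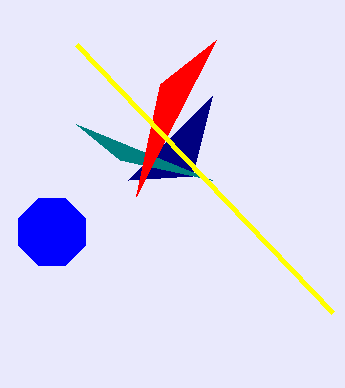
cx_1 = 52
cy_1 = 232
r_1 = 36
x1_2 = 192
y1_2 = 176
y2_3 = 160
x1_4 = 160
x0_5 = 76
y0_5 = 44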